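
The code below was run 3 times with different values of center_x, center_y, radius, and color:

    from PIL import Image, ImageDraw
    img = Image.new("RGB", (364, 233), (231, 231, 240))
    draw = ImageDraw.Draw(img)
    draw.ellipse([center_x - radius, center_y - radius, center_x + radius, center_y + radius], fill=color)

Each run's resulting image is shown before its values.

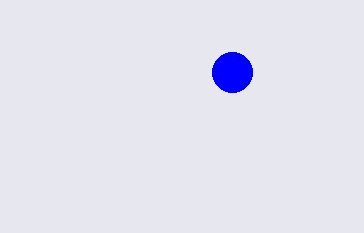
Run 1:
center_x = 232
center_y = 72
radius = 20
color = 'blue'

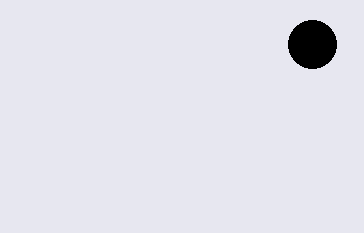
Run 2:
center_x = 312, center_y = 44, radius = 24, color = 'black'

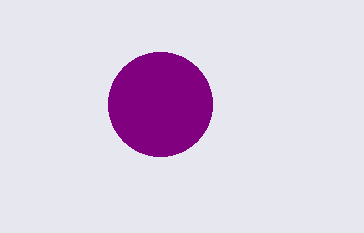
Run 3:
center_x = 160; center_y = 104; radius = 52; color = 'purple'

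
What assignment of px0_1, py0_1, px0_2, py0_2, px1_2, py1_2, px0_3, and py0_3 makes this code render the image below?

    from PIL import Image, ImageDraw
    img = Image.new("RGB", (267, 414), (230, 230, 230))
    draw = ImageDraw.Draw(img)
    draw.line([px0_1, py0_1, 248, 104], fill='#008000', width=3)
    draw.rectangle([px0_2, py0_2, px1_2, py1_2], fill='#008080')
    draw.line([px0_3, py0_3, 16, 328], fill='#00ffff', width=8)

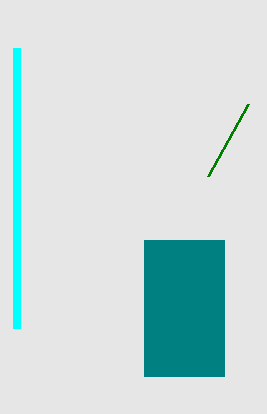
px0_1 = 208, py0_1 = 176, px0_2 = 144, py0_2 = 240, px1_2 = 224, py1_2 = 376, px0_3 = 16, py0_3 = 48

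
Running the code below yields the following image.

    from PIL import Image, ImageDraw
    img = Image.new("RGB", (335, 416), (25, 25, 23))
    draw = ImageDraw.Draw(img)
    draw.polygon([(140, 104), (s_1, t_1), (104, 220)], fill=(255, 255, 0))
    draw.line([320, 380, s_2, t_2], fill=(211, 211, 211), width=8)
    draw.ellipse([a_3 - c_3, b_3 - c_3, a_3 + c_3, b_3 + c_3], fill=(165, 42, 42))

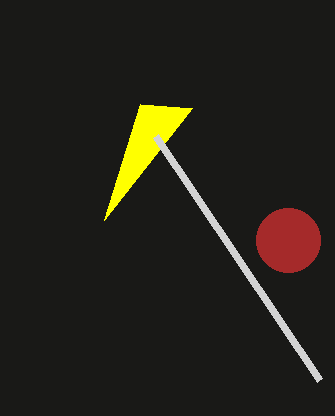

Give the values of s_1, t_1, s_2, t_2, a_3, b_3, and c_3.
s_1 = 192; t_1 = 108; s_2 = 156; t_2 = 136; a_3 = 288; b_3 = 240; c_3 = 32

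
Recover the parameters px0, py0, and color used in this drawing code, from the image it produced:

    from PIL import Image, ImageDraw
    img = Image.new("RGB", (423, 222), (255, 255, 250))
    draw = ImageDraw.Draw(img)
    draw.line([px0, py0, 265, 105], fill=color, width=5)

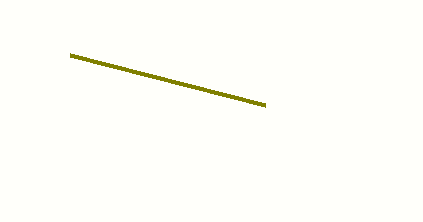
px0 = 70, py0 = 55, color = 'olive'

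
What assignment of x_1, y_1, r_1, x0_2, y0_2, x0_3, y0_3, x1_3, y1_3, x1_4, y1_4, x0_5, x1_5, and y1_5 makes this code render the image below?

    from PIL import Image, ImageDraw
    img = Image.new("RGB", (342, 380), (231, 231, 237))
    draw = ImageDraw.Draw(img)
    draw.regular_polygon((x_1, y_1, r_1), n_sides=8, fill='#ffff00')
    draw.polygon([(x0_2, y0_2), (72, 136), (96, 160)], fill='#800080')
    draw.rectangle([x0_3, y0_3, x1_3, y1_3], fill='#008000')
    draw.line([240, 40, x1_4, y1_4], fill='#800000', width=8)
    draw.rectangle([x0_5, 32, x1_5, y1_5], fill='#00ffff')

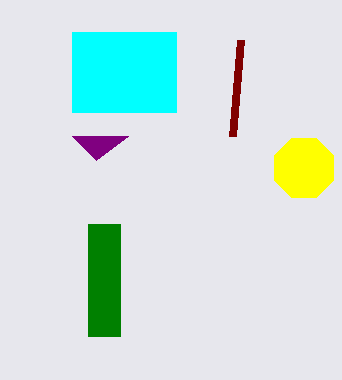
x_1 = 304; y_1 = 168; r_1 = 32; x0_2 = 128; y0_2 = 136; x0_3 = 88; y0_3 = 224; x1_3 = 120; y1_3 = 336; x1_4 = 232; y1_4 = 136; x0_5 = 72; x1_5 = 176; y1_5 = 112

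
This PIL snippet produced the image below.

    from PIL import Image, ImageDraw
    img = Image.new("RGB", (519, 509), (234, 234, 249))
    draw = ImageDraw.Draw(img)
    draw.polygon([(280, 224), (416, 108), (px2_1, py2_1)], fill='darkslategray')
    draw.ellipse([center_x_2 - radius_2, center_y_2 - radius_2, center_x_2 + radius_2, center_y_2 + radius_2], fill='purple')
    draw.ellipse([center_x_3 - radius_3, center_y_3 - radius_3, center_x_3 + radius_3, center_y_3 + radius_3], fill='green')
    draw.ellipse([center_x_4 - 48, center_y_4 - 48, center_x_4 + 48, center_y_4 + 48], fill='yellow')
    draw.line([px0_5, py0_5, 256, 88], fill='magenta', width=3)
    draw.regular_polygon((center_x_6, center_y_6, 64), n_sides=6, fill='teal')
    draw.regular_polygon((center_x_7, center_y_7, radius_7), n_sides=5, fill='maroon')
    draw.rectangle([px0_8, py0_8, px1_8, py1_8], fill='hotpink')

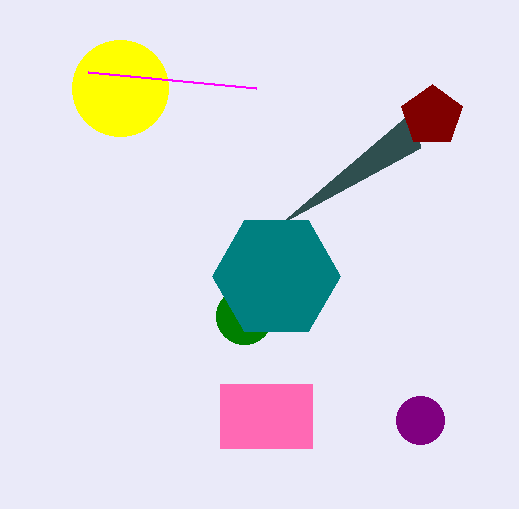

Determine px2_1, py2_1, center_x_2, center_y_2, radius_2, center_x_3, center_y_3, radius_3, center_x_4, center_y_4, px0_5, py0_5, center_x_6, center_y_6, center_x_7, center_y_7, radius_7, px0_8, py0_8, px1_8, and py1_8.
px2_1 = 420, py2_1 = 148, center_x_2 = 420, center_y_2 = 420, radius_2 = 24, center_x_3 = 244, center_y_3 = 316, radius_3 = 28, center_x_4 = 120, center_y_4 = 88, px0_5 = 88, py0_5 = 72, center_x_6 = 276, center_y_6 = 276, center_x_7 = 432, center_y_7 = 116, radius_7 = 32, px0_8 = 220, py0_8 = 384, px1_8 = 312, py1_8 = 448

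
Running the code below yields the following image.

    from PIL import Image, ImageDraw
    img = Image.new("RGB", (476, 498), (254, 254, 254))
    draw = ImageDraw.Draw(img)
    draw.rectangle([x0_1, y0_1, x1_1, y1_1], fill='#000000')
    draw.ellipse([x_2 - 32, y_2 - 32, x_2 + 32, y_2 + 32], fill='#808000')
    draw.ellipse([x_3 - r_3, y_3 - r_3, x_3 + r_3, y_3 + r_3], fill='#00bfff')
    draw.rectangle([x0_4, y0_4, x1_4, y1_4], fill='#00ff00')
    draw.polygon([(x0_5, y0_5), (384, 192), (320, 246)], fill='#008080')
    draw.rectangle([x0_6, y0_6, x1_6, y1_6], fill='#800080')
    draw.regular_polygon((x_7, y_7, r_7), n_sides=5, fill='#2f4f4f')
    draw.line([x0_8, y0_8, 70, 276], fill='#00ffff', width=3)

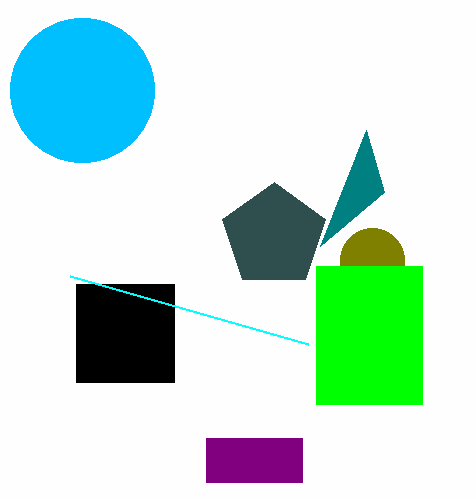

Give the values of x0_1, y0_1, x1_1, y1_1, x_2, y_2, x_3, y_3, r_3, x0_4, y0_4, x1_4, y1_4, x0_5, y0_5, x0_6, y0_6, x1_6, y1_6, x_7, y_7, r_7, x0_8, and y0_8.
x0_1 = 76; y0_1 = 284; x1_1 = 174; y1_1 = 382; x_2 = 372; y_2 = 260; x_3 = 82; y_3 = 90; r_3 = 72; x0_4 = 316; y0_4 = 266; x1_4 = 422; y1_4 = 404; x0_5 = 366; y0_5 = 130; x0_6 = 206; y0_6 = 438; x1_6 = 302; y1_6 = 482; x_7 = 274; y_7 = 236; r_7 = 54; x0_8 = 308; y0_8 = 344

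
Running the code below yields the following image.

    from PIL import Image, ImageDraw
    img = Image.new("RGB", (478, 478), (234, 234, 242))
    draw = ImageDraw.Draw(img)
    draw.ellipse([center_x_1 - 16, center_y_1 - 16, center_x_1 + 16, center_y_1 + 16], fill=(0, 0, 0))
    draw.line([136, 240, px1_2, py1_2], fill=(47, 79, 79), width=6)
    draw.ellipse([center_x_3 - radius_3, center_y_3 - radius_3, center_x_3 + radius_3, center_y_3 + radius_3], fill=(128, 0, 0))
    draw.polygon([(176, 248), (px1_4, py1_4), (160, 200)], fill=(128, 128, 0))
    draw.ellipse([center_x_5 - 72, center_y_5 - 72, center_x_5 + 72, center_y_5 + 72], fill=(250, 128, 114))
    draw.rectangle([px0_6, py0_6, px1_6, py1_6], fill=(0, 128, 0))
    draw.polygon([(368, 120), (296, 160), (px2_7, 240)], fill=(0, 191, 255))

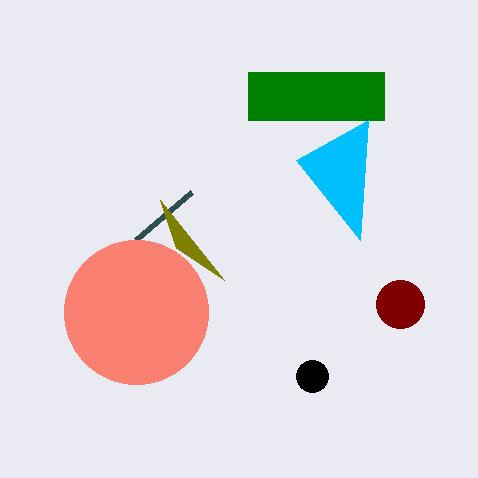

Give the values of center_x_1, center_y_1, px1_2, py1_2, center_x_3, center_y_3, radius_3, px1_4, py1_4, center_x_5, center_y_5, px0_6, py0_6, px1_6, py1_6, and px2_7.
center_x_1 = 312
center_y_1 = 376
px1_2 = 192
py1_2 = 192
center_x_3 = 400
center_y_3 = 304
radius_3 = 24
px1_4 = 224
py1_4 = 280
center_x_5 = 136
center_y_5 = 312
px0_6 = 248
py0_6 = 72
px1_6 = 384
py1_6 = 120
px2_7 = 360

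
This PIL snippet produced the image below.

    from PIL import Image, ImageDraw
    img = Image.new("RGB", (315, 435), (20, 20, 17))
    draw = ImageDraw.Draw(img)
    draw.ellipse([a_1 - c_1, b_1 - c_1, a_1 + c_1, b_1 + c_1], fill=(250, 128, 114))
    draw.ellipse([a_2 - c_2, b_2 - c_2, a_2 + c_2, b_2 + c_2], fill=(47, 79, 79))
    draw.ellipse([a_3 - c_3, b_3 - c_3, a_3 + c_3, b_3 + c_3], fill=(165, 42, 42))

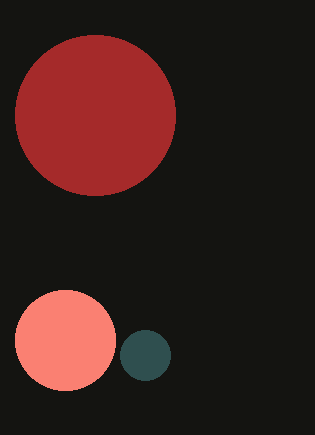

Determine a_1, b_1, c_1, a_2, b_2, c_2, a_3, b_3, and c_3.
a_1 = 65, b_1 = 340, c_1 = 50, a_2 = 145, b_2 = 355, c_2 = 25, a_3 = 95, b_3 = 115, c_3 = 80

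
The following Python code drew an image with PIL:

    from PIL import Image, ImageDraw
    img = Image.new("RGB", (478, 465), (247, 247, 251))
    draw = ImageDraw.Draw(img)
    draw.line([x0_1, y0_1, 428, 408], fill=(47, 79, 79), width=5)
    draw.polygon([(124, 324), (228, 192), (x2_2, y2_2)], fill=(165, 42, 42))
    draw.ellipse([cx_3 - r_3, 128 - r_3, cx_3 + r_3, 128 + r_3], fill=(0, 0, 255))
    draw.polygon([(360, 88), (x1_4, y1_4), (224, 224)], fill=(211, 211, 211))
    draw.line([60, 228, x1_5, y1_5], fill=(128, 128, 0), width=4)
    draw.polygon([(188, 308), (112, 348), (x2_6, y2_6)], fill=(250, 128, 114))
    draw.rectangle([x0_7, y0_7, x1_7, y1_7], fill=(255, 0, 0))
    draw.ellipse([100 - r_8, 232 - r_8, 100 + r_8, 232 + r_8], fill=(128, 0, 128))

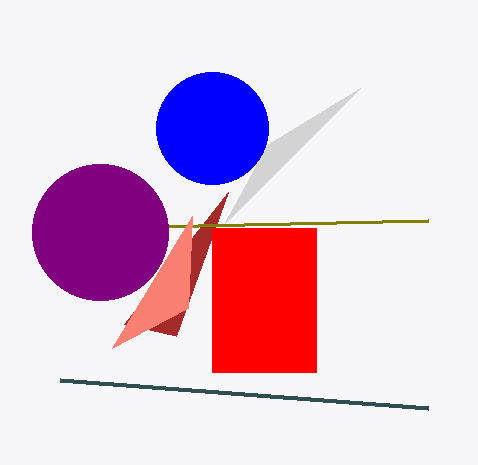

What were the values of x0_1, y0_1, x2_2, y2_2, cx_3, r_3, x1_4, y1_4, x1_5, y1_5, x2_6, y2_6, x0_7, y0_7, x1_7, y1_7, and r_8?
x0_1 = 60; y0_1 = 380; x2_2 = 176; y2_2 = 336; cx_3 = 212; r_3 = 56; x1_4 = 268; y1_4 = 144; x1_5 = 428; y1_5 = 220; x2_6 = 192; y2_6 = 216; x0_7 = 212; y0_7 = 228; x1_7 = 316; y1_7 = 372; r_8 = 68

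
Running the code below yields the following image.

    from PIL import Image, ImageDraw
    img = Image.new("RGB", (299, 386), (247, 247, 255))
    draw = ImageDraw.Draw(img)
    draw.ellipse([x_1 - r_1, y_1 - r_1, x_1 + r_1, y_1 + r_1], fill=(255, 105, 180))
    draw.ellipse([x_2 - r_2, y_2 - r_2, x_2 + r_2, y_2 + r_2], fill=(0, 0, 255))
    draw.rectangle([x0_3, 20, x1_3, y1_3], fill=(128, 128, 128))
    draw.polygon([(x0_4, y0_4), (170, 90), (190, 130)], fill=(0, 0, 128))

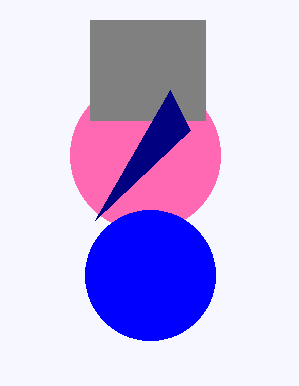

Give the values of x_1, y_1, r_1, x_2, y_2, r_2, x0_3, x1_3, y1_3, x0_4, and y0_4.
x_1 = 145
y_1 = 155
r_1 = 75
x_2 = 150
y_2 = 275
r_2 = 65
x0_3 = 90
x1_3 = 205
y1_3 = 120
x0_4 = 95
y0_4 = 220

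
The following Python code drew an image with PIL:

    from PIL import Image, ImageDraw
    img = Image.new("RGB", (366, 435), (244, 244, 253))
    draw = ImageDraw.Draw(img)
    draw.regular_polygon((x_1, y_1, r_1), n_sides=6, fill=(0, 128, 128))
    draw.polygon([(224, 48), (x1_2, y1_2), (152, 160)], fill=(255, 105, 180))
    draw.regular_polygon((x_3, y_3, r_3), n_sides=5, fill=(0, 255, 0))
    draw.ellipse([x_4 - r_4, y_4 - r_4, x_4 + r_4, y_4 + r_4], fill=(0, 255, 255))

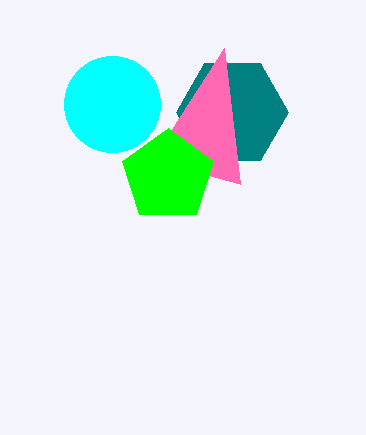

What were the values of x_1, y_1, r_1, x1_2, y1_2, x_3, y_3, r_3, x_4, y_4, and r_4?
x_1 = 232
y_1 = 112
r_1 = 56
x1_2 = 240
y1_2 = 184
x_3 = 168
y_3 = 176
r_3 = 48
x_4 = 112
y_4 = 104
r_4 = 48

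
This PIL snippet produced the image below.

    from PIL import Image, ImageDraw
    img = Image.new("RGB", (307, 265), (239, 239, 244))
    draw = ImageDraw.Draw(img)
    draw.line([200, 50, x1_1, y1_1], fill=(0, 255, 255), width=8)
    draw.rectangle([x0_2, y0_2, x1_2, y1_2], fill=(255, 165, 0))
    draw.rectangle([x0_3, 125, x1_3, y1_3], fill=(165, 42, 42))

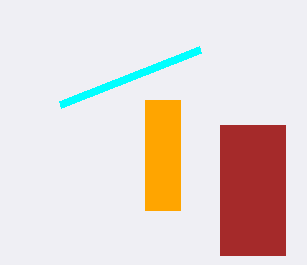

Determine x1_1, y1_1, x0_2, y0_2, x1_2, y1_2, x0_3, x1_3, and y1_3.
x1_1 = 60, y1_1 = 105, x0_2 = 145, y0_2 = 100, x1_2 = 180, y1_2 = 210, x0_3 = 220, x1_3 = 285, y1_3 = 255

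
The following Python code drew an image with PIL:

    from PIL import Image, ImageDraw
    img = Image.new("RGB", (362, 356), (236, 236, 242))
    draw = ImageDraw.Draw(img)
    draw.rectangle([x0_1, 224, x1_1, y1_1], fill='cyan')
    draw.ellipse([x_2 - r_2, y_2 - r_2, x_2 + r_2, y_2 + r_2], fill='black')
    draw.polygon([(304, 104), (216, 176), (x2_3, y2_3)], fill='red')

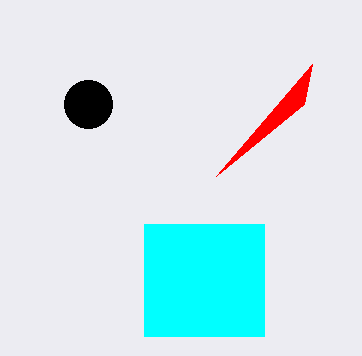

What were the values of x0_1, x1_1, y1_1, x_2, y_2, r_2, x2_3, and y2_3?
x0_1 = 144, x1_1 = 264, y1_1 = 336, x_2 = 88, y_2 = 104, r_2 = 24, x2_3 = 312, y2_3 = 64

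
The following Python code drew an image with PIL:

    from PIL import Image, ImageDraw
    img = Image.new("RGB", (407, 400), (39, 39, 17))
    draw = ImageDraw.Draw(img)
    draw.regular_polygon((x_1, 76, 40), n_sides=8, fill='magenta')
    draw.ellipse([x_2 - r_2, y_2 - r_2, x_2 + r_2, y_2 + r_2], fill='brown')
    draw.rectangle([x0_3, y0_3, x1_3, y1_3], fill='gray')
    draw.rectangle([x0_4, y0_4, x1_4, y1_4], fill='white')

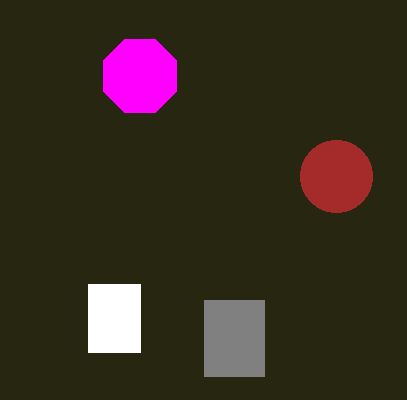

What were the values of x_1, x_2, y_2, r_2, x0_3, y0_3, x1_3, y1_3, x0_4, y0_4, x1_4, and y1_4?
x_1 = 140; x_2 = 336; y_2 = 176; r_2 = 36; x0_3 = 204; y0_3 = 300; x1_3 = 264; y1_3 = 376; x0_4 = 88; y0_4 = 284; x1_4 = 140; y1_4 = 352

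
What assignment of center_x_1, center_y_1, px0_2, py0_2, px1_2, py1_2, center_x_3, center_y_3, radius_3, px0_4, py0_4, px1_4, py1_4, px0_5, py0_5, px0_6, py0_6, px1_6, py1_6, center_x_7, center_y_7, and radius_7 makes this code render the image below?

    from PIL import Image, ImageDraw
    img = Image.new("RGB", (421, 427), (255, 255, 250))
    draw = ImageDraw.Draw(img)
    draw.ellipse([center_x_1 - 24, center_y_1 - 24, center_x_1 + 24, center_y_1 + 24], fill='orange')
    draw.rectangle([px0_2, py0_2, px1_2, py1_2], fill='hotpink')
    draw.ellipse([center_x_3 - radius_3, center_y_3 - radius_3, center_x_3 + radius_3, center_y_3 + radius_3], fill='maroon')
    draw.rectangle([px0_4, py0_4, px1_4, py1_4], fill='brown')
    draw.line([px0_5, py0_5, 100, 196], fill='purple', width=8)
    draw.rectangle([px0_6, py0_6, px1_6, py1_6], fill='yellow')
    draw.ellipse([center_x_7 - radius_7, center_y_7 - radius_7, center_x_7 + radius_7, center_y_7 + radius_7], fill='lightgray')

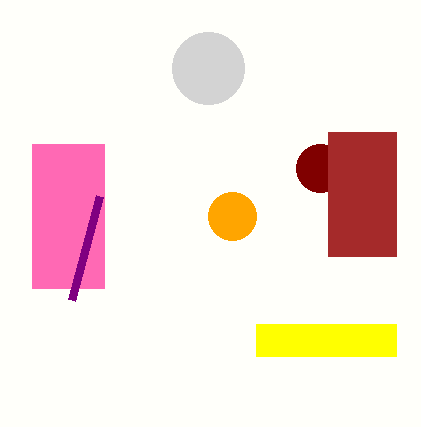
center_x_1 = 232
center_y_1 = 216
px0_2 = 32
py0_2 = 144
px1_2 = 104
py1_2 = 288
center_x_3 = 320
center_y_3 = 168
radius_3 = 24
px0_4 = 328
py0_4 = 132
px1_4 = 396
py1_4 = 256
px0_5 = 72
py0_5 = 300
px0_6 = 256
py0_6 = 324
px1_6 = 396
py1_6 = 356
center_x_7 = 208
center_y_7 = 68
radius_7 = 36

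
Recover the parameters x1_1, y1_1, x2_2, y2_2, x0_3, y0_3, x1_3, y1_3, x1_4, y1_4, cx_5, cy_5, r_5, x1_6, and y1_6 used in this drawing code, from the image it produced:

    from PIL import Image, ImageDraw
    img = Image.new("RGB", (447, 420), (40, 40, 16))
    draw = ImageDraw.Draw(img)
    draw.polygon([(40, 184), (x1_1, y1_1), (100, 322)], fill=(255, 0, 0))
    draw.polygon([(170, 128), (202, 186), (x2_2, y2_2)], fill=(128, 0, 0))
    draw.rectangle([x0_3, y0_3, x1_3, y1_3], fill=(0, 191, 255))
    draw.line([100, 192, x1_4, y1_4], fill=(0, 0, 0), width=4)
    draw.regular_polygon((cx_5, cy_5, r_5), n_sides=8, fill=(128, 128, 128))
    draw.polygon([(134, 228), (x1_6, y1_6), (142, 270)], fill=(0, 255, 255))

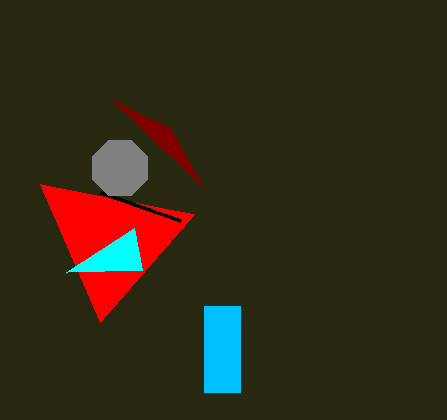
x1_1 = 194
y1_1 = 214
x2_2 = 112
y2_2 = 100
x0_3 = 204
y0_3 = 306
x1_3 = 240
y1_3 = 392
x1_4 = 180
y1_4 = 220
cx_5 = 120
cy_5 = 168
r_5 = 30
x1_6 = 66
y1_6 = 272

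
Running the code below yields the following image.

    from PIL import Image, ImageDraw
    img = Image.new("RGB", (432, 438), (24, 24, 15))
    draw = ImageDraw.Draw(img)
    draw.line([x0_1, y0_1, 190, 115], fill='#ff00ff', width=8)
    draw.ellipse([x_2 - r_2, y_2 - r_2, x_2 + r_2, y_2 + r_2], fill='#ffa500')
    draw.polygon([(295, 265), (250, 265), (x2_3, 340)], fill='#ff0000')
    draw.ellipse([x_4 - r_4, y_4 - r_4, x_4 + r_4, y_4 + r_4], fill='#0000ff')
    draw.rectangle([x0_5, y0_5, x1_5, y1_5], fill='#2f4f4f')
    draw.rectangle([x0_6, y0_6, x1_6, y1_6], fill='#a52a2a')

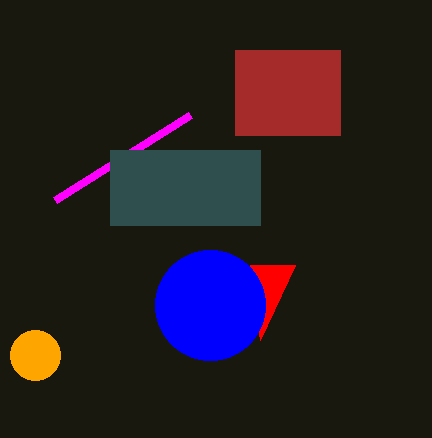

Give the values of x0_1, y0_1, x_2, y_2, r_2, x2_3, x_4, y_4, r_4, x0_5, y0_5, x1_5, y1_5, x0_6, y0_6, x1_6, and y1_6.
x0_1 = 55
y0_1 = 200
x_2 = 35
y_2 = 355
r_2 = 25
x2_3 = 260
x_4 = 210
y_4 = 305
r_4 = 55
x0_5 = 110
y0_5 = 150
x1_5 = 260
y1_5 = 225
x0_6 = 235
y0_6 = 50
x1_6 = 340
y1_6 = 135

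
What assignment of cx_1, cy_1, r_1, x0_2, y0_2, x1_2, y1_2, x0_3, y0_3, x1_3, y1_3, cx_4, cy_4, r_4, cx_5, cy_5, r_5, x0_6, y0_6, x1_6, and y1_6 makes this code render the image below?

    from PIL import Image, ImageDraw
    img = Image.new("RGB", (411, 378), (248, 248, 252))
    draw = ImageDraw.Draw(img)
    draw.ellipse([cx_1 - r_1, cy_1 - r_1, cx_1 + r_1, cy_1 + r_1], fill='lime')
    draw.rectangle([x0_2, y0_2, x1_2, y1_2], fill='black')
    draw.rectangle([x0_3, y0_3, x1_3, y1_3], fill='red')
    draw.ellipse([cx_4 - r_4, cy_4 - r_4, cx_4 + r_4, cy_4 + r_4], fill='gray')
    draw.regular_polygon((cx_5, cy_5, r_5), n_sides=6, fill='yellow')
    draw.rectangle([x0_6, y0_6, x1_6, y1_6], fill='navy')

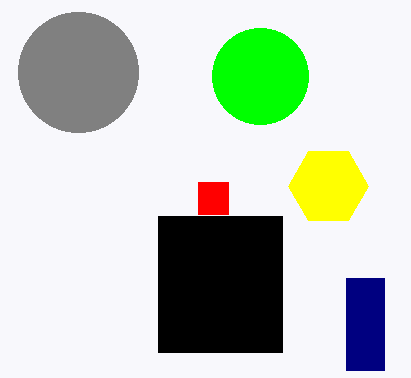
cx_1 = 260
cy_1 = 76
r_1 = 48
x0_2 = 158
y0_2 = 216
x1_2 = 282
y1_2 = 352
x0_3 = 198
y0_3 = 182
x1_3 = 228
y1_3 = 214
cx_4 = 78
cy_4 = 72
r_4 = 60
cx_5 = 328
cy_5 = 186
r_5 = 40
x0_6 = 346
y0_6 = 278
x1_6 = 384
y1_6 = 370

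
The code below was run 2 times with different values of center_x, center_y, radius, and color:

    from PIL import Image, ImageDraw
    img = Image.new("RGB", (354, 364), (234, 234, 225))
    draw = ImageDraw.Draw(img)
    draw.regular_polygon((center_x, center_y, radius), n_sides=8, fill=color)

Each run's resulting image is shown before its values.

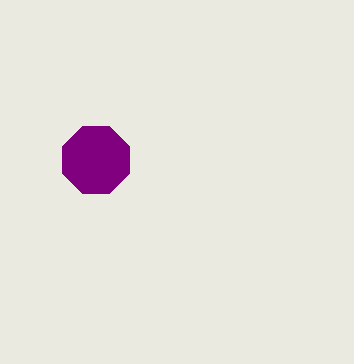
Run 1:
center_x = 96
center_y = 160
radius = 36
color = 'purple'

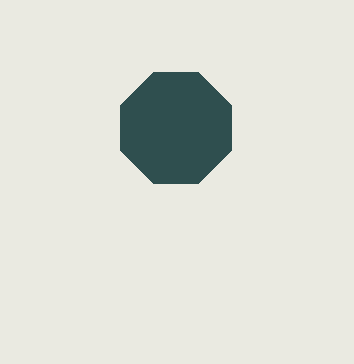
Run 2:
center_x = 176; center_y = 128; radius = 60; color = 'darkslategray'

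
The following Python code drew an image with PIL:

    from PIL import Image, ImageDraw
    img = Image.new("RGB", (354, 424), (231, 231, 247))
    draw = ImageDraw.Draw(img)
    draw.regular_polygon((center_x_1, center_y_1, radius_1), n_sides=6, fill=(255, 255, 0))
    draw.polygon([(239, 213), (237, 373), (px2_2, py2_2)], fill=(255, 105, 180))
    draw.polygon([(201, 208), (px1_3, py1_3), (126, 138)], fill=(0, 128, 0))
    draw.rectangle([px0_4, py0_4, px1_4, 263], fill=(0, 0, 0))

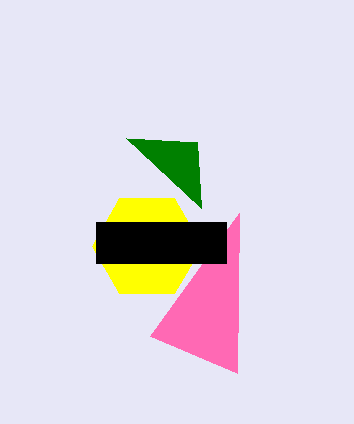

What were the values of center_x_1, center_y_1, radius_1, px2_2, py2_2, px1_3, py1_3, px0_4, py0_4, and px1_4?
center_x_1 = 147, center_y_1 = 246, radius_1 = 55, px2_2 = 150, py2_2 = 336, px1_3 = 197, py1_3 = 142, px0_4 = 96, py0_4 = 222, px1_4 = 226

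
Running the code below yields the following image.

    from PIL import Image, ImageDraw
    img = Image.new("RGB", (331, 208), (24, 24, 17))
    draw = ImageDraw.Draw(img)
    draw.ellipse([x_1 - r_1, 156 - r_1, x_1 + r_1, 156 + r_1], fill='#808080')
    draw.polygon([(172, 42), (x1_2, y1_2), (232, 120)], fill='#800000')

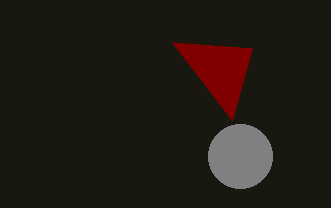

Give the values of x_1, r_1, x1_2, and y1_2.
x_1 = 240
r_1 = 32
x1_2 = 252
y1_2 = 48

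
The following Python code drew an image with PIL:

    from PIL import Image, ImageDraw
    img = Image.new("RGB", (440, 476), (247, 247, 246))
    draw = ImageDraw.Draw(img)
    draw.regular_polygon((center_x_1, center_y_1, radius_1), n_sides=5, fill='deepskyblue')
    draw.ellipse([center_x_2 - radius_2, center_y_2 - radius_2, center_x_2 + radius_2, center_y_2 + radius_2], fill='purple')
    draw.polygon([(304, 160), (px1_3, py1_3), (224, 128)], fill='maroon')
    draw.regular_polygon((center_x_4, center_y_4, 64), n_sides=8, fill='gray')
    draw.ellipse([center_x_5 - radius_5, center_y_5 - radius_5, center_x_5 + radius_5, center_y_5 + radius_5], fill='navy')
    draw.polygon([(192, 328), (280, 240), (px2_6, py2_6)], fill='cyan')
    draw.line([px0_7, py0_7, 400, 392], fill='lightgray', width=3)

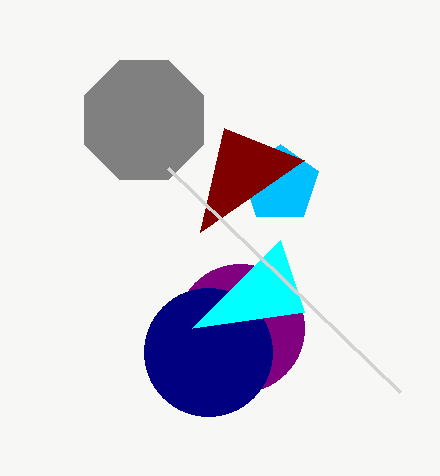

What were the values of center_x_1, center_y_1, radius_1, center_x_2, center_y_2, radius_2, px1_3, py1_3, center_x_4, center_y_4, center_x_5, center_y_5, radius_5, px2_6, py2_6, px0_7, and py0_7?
center_x_1 = 280, center_y_1 = 184, radius_1 = 40, center_x_2 = 240, center_y_2 = 328, radius_2 = 64, px1_3 = 200, py1_3 = 232, center_x_4 = 144, center_y_4 = 120, center_x_5 = 208, center_y_5 = 352, radius_5 = 64, px2_6 = 304, py2_6 = 312, px0_7 = 168, py0_7 = 168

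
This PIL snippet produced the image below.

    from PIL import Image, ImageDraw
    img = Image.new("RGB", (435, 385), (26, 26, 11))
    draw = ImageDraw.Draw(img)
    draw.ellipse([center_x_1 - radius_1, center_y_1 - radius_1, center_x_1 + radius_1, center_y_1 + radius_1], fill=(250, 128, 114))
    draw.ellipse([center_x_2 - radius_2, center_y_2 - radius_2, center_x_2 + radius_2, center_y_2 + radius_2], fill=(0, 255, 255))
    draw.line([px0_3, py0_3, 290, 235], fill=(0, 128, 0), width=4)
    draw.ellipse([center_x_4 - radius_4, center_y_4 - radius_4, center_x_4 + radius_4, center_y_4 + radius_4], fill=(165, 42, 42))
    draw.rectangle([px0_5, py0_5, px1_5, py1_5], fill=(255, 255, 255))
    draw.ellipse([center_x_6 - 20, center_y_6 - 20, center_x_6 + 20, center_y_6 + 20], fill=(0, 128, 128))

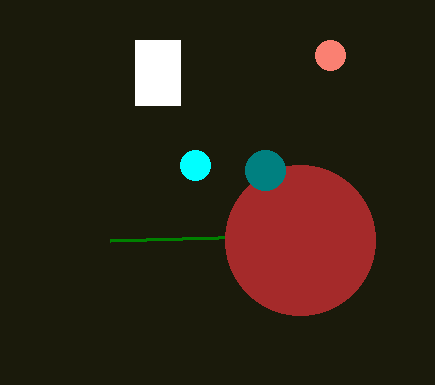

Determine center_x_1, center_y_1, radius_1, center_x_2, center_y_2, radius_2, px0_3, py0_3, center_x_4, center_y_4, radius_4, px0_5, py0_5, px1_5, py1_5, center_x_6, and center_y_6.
center_x_1 = 330; center_y_1 = 55; radius_1 = 15; center_x_2 = 195; center_y_2 = 165; radius_2 = 15; px0_3 = 110; py0_3 = 240; center_x_4 = 300; center_y_4 = 240; radius_4 = 75; px0_5 = 135; py0_5 = 40; px1_5 = 180; py1_5 = 105; center_x_6 = 265; center_y_6 = 170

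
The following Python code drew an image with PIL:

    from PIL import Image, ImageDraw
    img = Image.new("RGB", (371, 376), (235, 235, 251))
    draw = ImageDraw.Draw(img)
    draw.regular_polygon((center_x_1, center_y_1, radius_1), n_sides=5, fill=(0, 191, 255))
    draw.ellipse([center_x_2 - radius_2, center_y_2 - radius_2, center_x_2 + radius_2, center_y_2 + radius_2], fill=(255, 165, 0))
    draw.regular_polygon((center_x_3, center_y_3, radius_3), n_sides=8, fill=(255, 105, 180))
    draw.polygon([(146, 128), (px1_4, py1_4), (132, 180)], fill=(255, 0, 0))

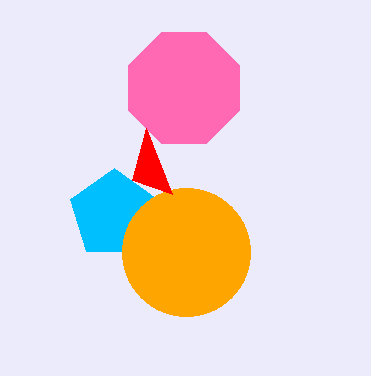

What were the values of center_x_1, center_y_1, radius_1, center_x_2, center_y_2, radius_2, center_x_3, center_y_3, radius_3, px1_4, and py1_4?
center_x_1 = 114
center_y_1 = 214
radius_1 = 46
center_x_2 = 186
center_y_2 = 252
radius_2 = 64
center_x_3 = 184
center_y_3 = 88
radius_3 = 60
px1_4 = 172
py1_4 = 194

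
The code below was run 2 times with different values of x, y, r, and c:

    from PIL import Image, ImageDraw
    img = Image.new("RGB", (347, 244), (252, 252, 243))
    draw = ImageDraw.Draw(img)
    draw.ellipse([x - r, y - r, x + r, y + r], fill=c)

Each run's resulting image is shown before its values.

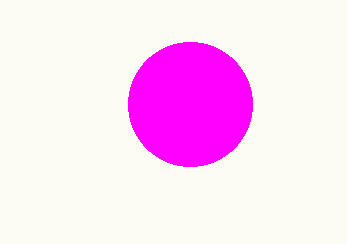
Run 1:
x = 190; y = 104; r = 62; c = 'magenta'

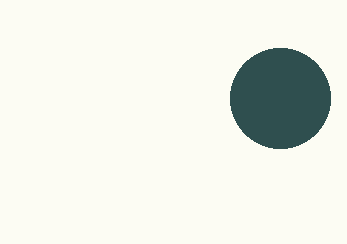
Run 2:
x = 280, y = 98, r = 50, c = 'darkslategray'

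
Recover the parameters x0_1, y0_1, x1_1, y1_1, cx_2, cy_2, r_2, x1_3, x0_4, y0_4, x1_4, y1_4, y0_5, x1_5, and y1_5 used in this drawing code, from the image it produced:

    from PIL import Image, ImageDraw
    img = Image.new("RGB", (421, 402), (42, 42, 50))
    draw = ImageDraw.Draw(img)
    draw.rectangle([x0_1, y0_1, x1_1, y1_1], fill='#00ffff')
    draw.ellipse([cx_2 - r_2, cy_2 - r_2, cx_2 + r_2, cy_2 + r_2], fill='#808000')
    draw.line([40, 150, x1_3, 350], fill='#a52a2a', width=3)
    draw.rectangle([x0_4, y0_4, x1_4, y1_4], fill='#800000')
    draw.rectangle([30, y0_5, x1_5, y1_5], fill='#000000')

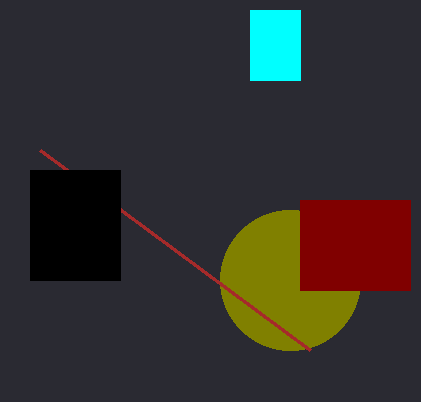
x0_1 = 250
y0_1 = 10
x1_1 = 300
y1_1 = 80
cx_2 = 290
cy_2 = 280
r_2 = 70
x1_3 = 310
x0_4 = 300
y0_4 = 200
x1_4 = 410
y1_4 = 290
y0_5 = 170
x1_5 = 120
y1_5 = 280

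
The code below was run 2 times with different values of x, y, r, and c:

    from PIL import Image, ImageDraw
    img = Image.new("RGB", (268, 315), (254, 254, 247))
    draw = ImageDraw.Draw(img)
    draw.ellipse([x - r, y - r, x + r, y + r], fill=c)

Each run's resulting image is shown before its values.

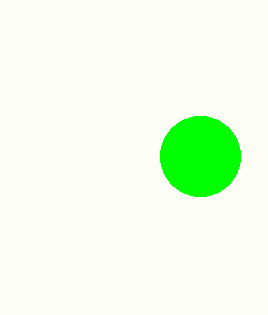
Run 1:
x = 200; y = 156; r = 40; c = 'lime'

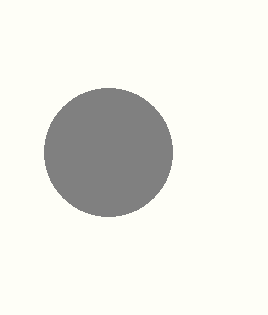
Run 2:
x = 108; y = 152; r = 64; c = 'gray'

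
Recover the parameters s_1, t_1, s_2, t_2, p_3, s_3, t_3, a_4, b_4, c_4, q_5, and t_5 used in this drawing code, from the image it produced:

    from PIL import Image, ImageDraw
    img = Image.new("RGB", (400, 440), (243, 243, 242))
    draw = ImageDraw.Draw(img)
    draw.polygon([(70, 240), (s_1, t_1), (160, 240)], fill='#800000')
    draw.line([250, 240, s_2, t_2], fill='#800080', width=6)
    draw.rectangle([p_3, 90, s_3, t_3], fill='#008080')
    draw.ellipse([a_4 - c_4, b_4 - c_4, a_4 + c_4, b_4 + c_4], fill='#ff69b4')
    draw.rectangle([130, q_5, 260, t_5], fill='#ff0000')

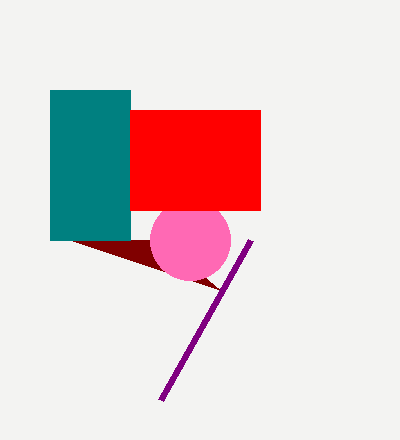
s_1 = 220; t_1 = 290; s_2 = 160; t_2 = 400; p_3 = 50; s_3 = 130; t_3 = 240; a_4 = 190; b_4 = 240; c_4 = 40; q_5 = 110; t_5 = 210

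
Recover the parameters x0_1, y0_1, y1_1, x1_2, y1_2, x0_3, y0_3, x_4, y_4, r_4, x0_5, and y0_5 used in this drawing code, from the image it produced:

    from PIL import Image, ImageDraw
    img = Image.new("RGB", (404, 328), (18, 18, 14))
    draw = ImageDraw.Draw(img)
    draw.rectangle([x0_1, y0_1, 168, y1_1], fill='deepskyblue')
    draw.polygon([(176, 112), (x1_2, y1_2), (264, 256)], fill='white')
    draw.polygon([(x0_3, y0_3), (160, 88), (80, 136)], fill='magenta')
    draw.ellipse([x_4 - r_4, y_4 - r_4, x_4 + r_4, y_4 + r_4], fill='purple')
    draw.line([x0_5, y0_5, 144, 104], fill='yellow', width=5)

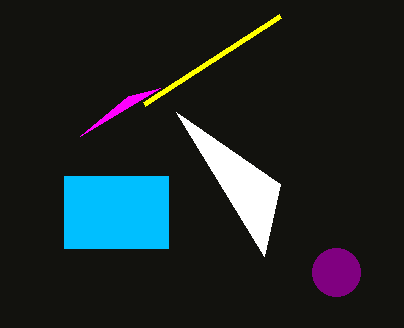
x0_1 = 64
y0_1 = 176
y1_1 = 248
x1_2 = 280
y1_2 = 184
x0_3 = 128
y0_3 = 96
x_4 = 336
y_4 = 272
r_4 = 24
x0_5 = 280
y0_5 = 16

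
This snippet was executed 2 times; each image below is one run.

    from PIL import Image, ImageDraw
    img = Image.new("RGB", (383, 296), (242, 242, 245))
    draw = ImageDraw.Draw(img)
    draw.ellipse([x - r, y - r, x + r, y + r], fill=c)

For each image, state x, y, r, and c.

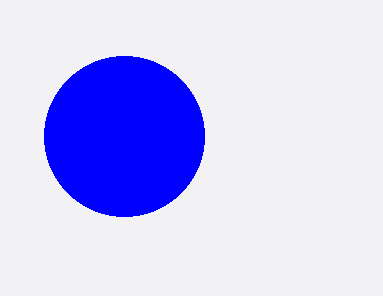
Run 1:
x = 124; y = 136; r = 80; c = 'blue'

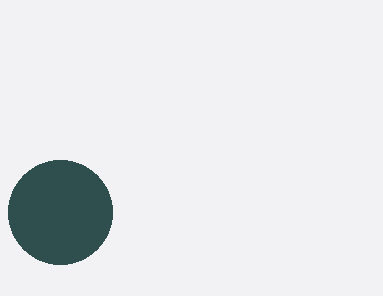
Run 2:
x = 60
y = 212
r = 52
c = 'darkslategray'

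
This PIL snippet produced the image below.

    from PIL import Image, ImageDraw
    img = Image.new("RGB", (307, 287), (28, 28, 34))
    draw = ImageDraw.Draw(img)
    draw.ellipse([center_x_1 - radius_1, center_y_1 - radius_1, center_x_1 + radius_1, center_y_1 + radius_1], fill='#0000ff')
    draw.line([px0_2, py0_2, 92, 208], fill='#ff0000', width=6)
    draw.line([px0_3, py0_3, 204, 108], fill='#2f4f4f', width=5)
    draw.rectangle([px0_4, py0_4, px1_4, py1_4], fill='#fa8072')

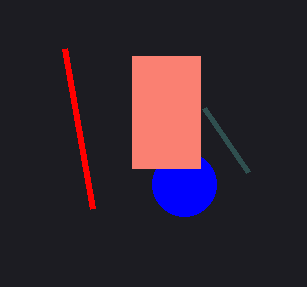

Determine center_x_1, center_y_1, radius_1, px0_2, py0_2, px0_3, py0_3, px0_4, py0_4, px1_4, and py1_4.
center_x_1 = 184; center_y_1 = 184; radius_1 = 32; px0_2 = 64; py0_2 = 48; px0_3 = 248; py0_3 = 172; px0_4 = 132; py0_4 = 56; px1_4 = 200; py1_4 = 168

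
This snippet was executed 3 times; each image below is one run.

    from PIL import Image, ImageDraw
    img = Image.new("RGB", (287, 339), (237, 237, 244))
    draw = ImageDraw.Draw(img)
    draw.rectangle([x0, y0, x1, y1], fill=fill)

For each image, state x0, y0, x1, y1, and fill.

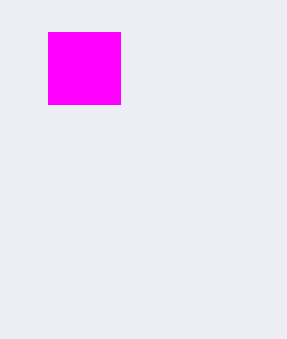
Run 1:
x0 = 48; y0 = 32; x1 = 120; y1 = 104; fill = 'magenta'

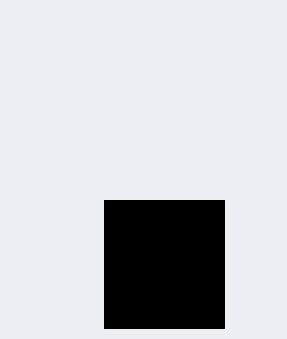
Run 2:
x0 = 104
y0 = 200
x1 = 224
y1 = 328
fill = 'black'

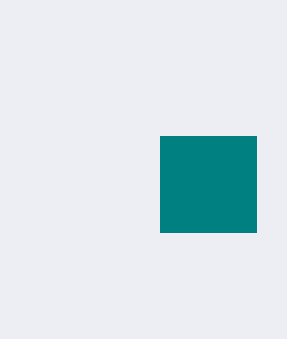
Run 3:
x0 = 160
y0 = 136
x1 = 256
y1 = 232
fill = 'teal'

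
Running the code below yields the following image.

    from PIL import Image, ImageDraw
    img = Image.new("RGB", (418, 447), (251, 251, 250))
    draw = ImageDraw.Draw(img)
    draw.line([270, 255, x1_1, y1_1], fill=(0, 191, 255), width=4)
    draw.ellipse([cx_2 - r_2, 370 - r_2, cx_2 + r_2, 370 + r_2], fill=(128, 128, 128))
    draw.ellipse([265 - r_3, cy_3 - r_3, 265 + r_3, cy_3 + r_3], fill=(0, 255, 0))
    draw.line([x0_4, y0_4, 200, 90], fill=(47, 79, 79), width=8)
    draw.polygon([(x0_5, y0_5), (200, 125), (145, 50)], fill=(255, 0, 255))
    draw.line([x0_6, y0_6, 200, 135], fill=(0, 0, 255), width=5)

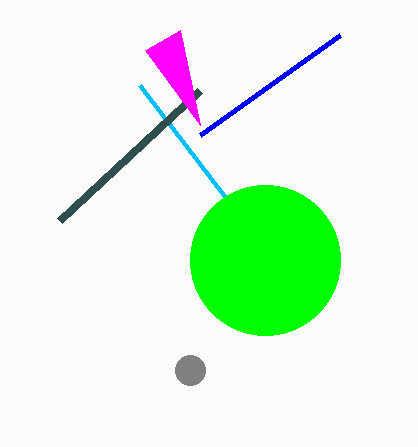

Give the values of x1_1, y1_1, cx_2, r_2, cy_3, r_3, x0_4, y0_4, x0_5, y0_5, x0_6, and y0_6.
x1_1 = 140; y1_1 = 85; cx_2 = 190; r_2 = 15; cy_3 = 260; r_3 = 75; x0_4 = 60; y0_4 = 220; x0_5 = 180; y0_5 = 30; x0_6 = 340; y0_6 = 35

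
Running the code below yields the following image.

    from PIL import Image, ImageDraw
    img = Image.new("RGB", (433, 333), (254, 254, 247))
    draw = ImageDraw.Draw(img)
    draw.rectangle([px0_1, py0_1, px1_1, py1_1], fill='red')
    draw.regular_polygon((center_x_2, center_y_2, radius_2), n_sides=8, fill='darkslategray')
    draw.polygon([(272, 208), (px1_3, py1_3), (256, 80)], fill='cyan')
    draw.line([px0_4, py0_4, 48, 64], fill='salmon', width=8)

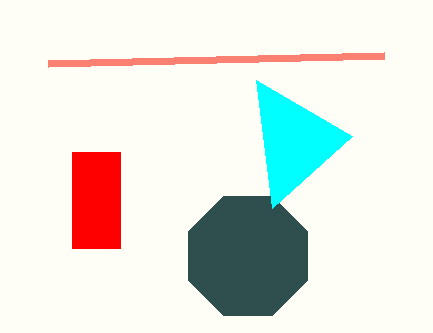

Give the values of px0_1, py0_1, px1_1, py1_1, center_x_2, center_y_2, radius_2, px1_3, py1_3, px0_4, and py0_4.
px0_1 = 72; py0_1 = 152; px1_1 = 120; py1_1 = 248; center_x_2 = 248; center_y_2 = 256; radius_2 = 64; px1_3 = 352; py1_3 = 136; px0_4 = 384; py0_4 = 56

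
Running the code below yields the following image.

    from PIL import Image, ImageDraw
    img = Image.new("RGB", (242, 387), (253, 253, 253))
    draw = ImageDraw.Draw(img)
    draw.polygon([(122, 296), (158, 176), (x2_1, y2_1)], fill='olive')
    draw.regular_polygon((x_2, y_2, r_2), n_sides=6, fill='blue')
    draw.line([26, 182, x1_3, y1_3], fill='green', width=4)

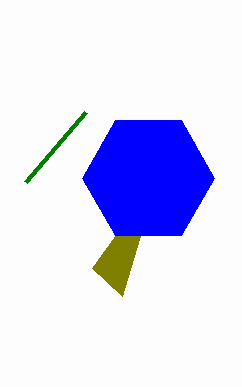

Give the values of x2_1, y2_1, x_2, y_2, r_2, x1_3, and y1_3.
x2_1 = 92; y2_1 = 268; x_2 = 148; y_2 = 178; r_2 = 66; x1_3 = 86; y1_3 = 112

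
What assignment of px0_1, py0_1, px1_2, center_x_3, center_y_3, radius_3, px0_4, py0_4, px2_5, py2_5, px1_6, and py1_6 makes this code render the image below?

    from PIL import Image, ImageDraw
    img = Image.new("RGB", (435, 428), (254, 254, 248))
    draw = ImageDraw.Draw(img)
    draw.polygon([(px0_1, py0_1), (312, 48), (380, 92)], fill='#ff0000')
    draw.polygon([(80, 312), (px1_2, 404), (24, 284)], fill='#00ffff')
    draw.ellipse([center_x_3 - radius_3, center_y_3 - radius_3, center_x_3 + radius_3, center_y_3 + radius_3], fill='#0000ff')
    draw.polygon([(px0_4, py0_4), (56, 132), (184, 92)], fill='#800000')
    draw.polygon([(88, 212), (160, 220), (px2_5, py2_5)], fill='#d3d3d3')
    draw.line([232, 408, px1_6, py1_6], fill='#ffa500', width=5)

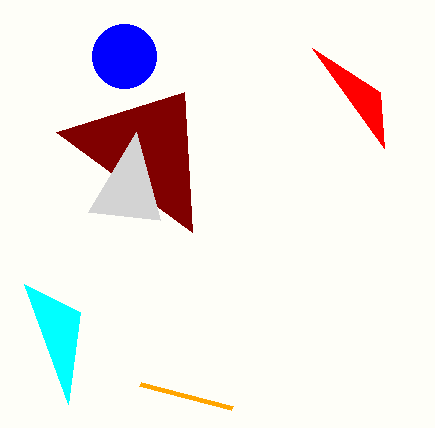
px0_1 = 384, py0_1 = 148, px1_2 = 68, center_x_3 = 124, center_y_3 = 56, radius_3 = 32, px0_4 = 192, py0_4 = 232, px2_5 = 136, py2_5 = 132, px1_6 = 140, py1_6 = 384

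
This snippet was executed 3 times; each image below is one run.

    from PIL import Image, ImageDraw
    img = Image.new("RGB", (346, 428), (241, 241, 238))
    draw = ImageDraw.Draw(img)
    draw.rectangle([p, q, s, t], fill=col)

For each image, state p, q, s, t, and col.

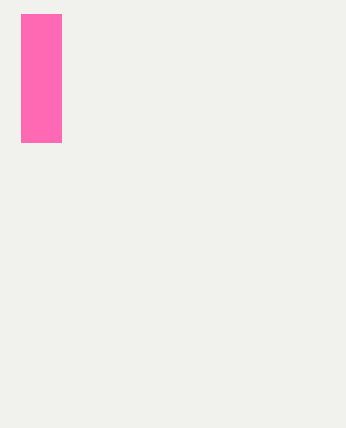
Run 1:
p = 21; q = 14; s = 61; t = 142; col = 'hotpink'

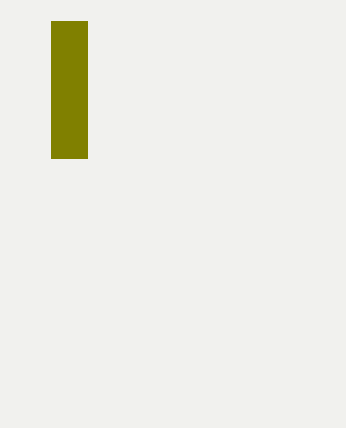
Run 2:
p = 51, q = 21, s = 87, t = 158, col = 'olive'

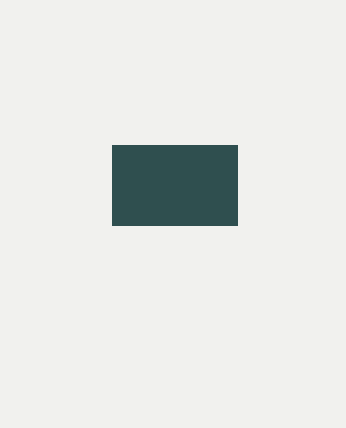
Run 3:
p = 112, q = 145, s = 237, t = 225, col = 'darkslategray'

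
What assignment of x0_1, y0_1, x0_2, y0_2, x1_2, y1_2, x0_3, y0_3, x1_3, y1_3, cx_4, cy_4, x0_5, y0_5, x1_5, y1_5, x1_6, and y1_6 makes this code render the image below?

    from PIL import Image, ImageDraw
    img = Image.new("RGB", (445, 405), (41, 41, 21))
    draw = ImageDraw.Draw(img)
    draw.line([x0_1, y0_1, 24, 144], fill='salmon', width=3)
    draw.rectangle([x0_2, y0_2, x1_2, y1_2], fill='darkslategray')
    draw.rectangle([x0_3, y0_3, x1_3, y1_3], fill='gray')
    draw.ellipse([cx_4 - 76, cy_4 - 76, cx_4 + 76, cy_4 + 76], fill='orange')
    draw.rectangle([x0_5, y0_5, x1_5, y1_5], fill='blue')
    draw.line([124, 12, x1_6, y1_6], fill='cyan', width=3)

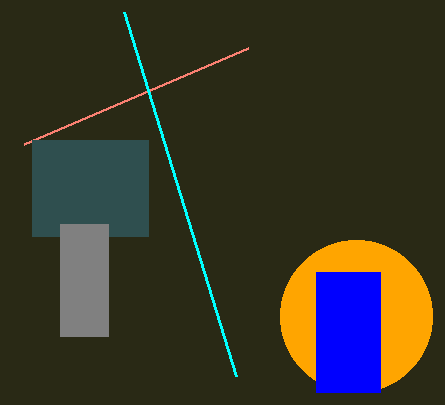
x0_1 = 248; y0_1 = 48; x0_2 = 32; y0_2 = 140; x1_2 = 148; y1_2 = 236; x0_3 = 60; y0_3 = 224; x1_3 = 108; y1_3 = 336; cx_4 = 356; cy_4 = 316; x0_5 = 316; y0_5 = 272; x1_5 = 380; y1_5 = 392; x1_6 = 236; y1_6 = 376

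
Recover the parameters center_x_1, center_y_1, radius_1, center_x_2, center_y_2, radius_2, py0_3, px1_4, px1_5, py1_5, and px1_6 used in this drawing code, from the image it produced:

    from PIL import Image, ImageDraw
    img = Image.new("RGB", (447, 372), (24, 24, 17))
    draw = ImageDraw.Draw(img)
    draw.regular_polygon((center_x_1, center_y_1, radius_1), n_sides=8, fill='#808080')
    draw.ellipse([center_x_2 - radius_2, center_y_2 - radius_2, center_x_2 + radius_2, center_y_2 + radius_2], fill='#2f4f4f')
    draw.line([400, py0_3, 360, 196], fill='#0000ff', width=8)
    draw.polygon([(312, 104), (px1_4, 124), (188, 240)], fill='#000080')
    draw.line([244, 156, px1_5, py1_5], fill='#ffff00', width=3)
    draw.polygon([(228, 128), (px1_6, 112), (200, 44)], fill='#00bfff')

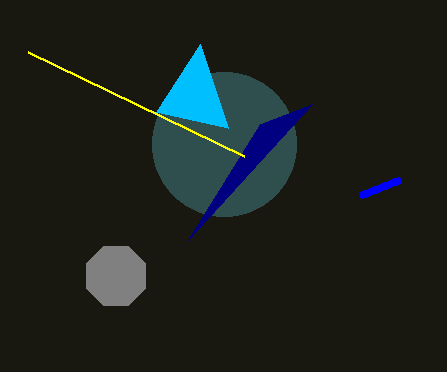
center_x_1 = 116; center_y_1 = 276; radius_1 = 32; center_x_2 = 224; center_y_2 = 144; radius_2 = 72; py0_3 = 180; px1_4 = 260; px1_5 = 28; py1_5 = 52; px1_6 = 156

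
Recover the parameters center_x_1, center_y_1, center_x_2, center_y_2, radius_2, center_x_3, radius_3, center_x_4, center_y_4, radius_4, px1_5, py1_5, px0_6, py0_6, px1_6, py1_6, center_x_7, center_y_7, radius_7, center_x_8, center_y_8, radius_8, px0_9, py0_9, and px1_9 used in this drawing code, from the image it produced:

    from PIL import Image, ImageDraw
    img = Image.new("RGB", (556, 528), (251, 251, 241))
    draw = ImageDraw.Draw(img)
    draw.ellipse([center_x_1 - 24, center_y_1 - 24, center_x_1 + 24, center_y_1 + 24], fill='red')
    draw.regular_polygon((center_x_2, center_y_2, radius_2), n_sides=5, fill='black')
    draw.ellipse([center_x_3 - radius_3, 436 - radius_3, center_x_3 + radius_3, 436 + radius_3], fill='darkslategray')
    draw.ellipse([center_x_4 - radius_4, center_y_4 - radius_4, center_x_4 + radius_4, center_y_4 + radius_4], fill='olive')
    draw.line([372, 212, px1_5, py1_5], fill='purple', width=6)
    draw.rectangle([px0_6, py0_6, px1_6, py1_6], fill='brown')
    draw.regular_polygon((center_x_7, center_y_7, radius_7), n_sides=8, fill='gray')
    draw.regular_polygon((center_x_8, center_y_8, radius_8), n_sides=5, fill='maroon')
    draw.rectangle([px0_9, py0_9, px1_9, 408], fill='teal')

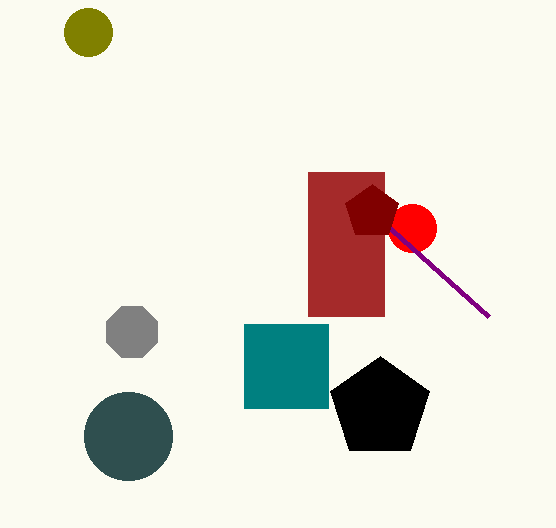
center_x_1 = 412, center_y_1 = 228, center_x_2 = 380, center_y_2 = 408, radius_2 = 52, center_x_3 = 128, radius_3 = 44, center_x_4 = 88, center_y_4 = 32, radius_4 = 24, px1_5 = 488, py1_5 = 316, px0_6 = 308, py0_6 = 172, px1_6 = 384, py1_6 = 316, center_x_7 = 132, center_y_7 = 332, radius_7 = 28, center_x_8 = 372, center_y_8 = 212, radius_8 = 28, px0_9 = 244, py0_9 = 324, px1_9 = 328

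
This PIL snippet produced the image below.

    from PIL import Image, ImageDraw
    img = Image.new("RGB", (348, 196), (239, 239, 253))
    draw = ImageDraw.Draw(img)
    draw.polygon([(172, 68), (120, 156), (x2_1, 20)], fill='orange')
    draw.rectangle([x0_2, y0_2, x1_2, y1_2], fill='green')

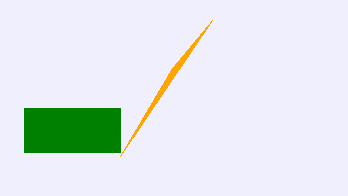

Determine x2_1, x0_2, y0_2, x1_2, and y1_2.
x2_1 = 212
x0_2 = 24
y0_2 = 108
x1_2 = 120
y1_2 = 152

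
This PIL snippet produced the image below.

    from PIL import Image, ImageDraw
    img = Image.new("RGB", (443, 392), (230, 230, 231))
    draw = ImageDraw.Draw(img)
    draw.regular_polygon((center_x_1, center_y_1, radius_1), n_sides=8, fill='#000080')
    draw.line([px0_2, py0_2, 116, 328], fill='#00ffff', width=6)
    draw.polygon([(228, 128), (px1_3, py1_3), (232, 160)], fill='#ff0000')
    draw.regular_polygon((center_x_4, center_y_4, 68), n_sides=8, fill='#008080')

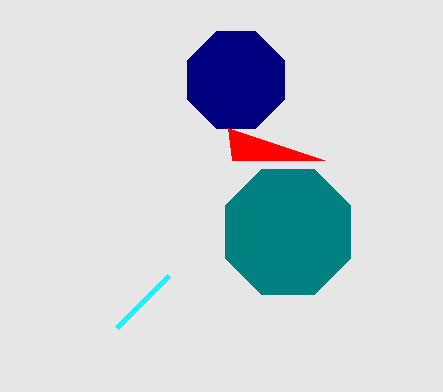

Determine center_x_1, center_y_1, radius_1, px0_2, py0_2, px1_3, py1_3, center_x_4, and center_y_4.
center_x_1 = 236
center_y_1 = 80
radius_1 = 52
px0_2 = 168
py0_2 = 276
px1_3 = 324
py1_3 = 160
center_x_4 = 288
center_y_4 = 232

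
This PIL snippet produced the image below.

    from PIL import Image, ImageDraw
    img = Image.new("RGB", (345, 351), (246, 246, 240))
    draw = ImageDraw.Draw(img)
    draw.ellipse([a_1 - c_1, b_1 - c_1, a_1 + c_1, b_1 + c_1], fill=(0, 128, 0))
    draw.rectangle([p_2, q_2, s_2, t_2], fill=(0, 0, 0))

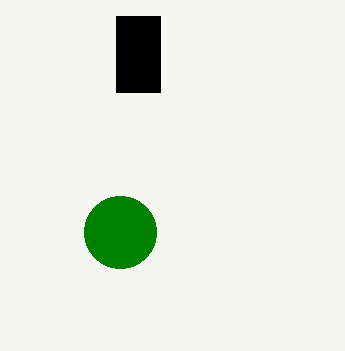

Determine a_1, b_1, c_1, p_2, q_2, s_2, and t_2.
a_1 = 120, b_1 = 232, c_1 = 36, p_2 = 116, q_2 = 16, s_2 = 160, t_2 = 92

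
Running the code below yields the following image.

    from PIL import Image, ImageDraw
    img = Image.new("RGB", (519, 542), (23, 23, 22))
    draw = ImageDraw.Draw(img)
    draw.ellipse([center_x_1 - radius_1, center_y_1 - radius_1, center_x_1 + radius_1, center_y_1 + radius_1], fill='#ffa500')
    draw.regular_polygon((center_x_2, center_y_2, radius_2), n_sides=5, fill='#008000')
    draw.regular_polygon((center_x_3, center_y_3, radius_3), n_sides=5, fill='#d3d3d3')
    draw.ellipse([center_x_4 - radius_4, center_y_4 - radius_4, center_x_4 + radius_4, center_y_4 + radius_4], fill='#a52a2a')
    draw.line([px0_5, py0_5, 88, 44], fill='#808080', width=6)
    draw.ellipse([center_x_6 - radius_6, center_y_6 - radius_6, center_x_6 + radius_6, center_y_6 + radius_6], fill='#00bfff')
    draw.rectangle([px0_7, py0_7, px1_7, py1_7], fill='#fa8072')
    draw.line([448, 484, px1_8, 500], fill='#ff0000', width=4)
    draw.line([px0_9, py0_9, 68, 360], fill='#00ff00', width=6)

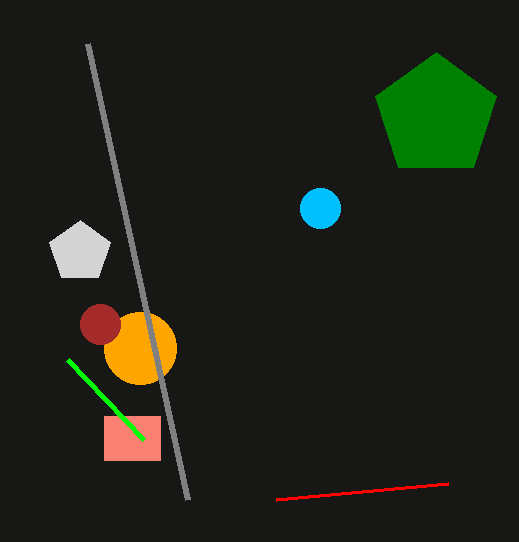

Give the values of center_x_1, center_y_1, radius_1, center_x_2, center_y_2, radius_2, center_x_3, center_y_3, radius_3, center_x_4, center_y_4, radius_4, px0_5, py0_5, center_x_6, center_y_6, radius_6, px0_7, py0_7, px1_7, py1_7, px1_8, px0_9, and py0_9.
center_x_1 = 140, center_y_1 = 348, radius_1 = 36, center_x_2 = 436, center_y_2 = 116, radius_2 = 64, center_x_3 = 80, center_y_3 = 252, radius_3 = 32, center_x_4 = 100, center_y_4 = 324, radius_4 = 20, px0_5 = 188, py0_5 = 500, center_x_6 = 320, center_y_6 = 208, radius_6 = 20, px0_7 = 104, py0_7 = 416, px1_7 = 160, py1_7 = 460, px1_8 = 276, px0_9 = 144, py0_9 = 440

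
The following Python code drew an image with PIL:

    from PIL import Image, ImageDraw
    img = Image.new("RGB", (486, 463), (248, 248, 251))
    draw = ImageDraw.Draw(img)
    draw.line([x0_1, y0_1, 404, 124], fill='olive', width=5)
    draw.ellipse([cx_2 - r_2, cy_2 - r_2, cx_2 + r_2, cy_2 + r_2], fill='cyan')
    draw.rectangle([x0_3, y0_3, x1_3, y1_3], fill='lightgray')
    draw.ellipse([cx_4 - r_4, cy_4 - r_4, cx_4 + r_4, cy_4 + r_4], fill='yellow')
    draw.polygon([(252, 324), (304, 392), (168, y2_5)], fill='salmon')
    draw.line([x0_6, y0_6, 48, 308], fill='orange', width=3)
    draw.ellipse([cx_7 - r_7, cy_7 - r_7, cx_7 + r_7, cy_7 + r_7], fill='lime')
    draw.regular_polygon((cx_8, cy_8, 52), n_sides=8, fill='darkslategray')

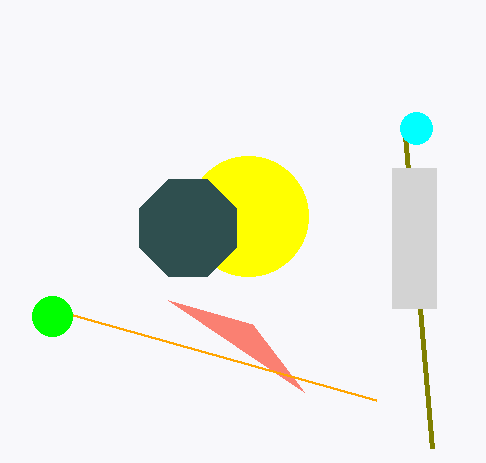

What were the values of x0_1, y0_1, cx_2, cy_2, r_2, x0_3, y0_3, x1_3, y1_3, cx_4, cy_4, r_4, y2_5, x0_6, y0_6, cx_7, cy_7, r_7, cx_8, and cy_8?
x0_1 = 432; y0_1 = 448; cx_2 = 416; cy_2 = 128; r_2 = 16; x0_3 = 392; y0_3 = 168; x1_3 = 436; y1_3 = 308; cx_4 = 248; cy_4 = 216; r_4 = 60; y2_5 = 300; x0_6 = 376; y0_6 = 400; cx_7 = 52; cy_7 = 316; r_7 = 20; cx_8 = 188; cy_8 = 228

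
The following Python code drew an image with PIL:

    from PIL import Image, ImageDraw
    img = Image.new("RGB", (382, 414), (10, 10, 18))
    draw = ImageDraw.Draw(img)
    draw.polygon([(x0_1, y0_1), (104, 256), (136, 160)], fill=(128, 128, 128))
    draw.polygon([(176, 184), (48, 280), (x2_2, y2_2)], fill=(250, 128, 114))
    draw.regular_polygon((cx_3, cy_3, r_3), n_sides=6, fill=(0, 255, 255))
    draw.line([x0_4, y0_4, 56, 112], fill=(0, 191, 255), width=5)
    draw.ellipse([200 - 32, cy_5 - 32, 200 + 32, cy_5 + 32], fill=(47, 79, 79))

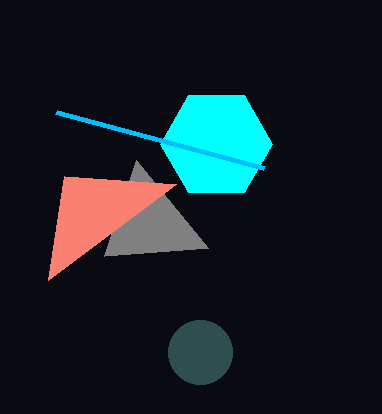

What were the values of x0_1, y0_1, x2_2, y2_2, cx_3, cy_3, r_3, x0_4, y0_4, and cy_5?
x0_1 = 208; y0_1 = 248; x2_2 = 64; y2_2 = 176; cx_3 = 216; cy_3 = 144; r_3 = 56; x0_4 = 264; y0_4 = 168; cy_5 = 352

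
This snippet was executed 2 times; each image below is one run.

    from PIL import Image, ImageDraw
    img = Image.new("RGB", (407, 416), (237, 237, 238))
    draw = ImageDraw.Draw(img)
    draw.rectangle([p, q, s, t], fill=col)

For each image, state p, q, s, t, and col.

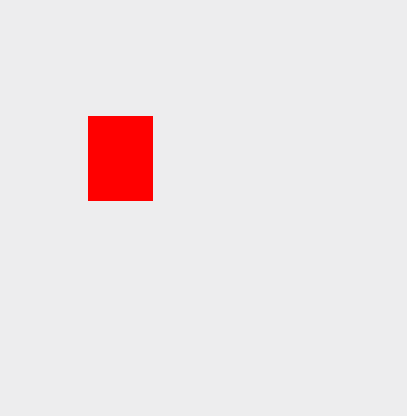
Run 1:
p = 88; q = 116; s = 152; t = 200; col = 'red'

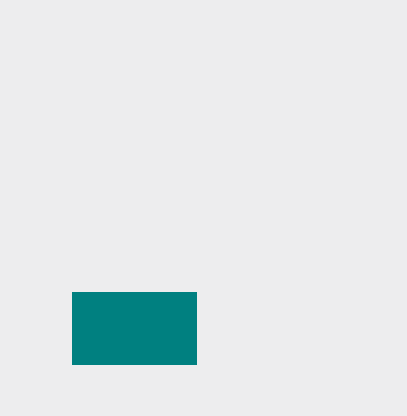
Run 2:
p = 72
q = 292
s = 196
t = 364
col = 'teal'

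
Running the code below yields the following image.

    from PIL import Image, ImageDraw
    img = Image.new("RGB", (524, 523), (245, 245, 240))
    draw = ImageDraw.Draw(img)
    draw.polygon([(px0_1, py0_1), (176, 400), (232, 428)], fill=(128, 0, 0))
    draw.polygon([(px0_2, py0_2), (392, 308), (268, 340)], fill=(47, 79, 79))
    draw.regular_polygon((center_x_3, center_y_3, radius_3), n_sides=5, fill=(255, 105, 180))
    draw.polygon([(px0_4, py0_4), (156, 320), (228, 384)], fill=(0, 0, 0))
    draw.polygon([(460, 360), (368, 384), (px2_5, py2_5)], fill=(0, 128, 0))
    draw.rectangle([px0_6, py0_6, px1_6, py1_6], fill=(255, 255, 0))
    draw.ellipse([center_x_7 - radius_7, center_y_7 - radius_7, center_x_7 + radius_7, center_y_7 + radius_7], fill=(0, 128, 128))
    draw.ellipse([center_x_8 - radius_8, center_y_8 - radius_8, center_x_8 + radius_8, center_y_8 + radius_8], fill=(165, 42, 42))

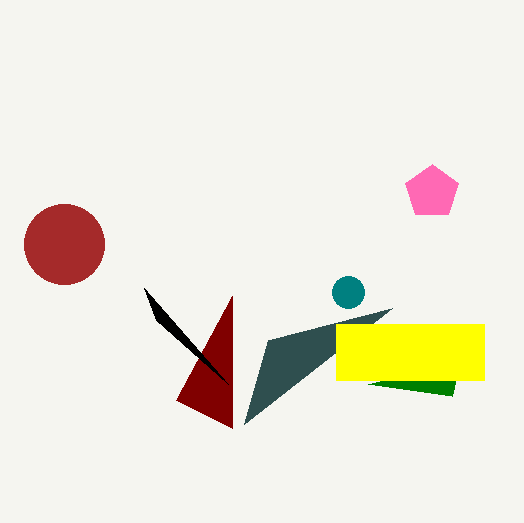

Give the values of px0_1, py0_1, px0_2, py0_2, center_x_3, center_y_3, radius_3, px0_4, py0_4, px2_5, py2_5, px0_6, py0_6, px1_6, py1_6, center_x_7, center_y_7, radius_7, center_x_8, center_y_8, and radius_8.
px0_1 = 232
py0_1 = 296
px0_2 = 244
py0_2 = 424
center_x_3 = 432
center_y_3 = 192
radius_3 = 28
px0_4 = 144
py0_4 = 288
px2_5 = 452
py2_5 = 396
px0_6 = 336
py0_6 = 324
px1_6 = 484
py1_6 = 380
center_x_7 = 348
center_y_7 = 292
radius_7 = 16
center_x_8 = 64
center_y_8 = 244
radius_8 = 40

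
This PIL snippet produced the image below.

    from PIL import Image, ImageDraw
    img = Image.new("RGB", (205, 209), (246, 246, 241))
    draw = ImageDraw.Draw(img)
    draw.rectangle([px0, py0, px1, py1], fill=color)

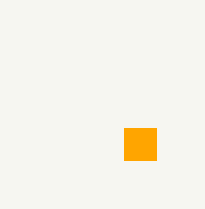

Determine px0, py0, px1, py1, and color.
px0 = 124
py0 = 128
px1 = 156
py1 = 160
color = 'orange'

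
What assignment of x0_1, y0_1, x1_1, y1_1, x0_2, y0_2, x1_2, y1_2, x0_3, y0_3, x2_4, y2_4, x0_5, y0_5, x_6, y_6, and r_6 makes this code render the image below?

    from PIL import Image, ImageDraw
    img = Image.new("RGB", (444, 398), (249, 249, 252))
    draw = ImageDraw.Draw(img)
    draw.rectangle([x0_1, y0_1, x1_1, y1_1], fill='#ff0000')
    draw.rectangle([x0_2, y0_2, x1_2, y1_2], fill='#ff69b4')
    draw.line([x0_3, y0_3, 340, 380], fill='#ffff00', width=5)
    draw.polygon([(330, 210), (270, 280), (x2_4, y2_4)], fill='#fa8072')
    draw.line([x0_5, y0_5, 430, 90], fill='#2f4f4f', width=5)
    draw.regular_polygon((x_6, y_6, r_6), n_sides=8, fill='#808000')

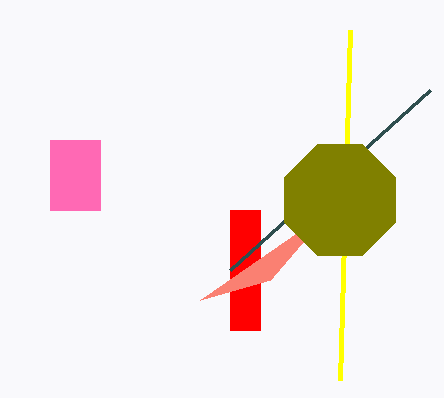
x0_1 = 230
y0_1 = 210
x1_1 = 260
y1_1 = 330
x0_2 = 50
y0_2 = 140
x1_2 = 100
y1_2 = 210
x0_3 = 350
y0_3 = 30
x2_4 = 200
y2_4 = 300
x0_5 = 230
y0_5 = 270
x_6 = 340
y_6 = 200
r_6 = 60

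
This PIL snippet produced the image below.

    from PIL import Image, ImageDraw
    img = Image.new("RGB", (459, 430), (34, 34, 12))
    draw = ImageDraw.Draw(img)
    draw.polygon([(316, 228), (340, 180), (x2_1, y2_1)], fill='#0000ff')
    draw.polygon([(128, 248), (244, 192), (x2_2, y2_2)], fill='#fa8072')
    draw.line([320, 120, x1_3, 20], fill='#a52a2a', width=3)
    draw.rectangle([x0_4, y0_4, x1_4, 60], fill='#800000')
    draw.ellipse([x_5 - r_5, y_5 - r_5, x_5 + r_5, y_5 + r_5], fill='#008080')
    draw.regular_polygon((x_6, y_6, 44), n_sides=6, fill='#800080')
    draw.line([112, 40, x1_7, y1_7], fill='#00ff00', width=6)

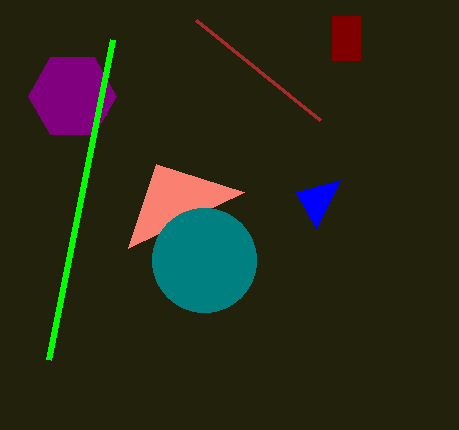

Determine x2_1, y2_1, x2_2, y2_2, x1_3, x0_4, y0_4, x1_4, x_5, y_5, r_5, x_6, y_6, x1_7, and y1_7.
x2_1 = 296; y2_1 = 192; x2_2 = 156; y2_2 = 164; x1_3 = 196; x0_4 = 332; y0_4 = 16; x1_4 = 360; x_5 = 204; y_5 = 260; r_5 = 52; x_6 = 72; y_6 = 96; x1_7 = 48; y1_7 = 360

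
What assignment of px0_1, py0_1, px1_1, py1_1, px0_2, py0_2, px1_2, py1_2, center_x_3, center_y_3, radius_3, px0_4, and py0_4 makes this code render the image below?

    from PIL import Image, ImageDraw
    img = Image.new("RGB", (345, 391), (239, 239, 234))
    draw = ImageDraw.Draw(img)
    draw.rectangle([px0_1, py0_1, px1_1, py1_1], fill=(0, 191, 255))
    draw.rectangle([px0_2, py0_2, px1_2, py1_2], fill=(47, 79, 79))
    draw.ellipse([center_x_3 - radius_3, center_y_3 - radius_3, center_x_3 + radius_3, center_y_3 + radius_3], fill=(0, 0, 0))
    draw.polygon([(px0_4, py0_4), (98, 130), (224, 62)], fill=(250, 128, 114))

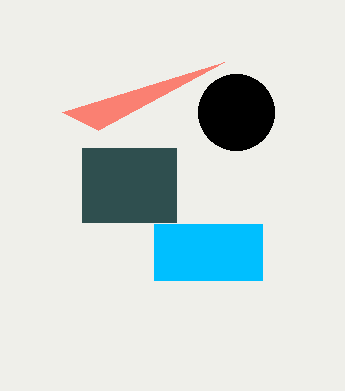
px0_1 = 154, py0_1 = 224, px1_1 = 262, py1_1 = 280, px0_2 = 82, py0_2 = 148, px1_2 = 176, py1_2 = 222, center_x_3 = 236, center_y_3 = 112, radius_3 = 38, px0_4 = 62, py0_4 = 112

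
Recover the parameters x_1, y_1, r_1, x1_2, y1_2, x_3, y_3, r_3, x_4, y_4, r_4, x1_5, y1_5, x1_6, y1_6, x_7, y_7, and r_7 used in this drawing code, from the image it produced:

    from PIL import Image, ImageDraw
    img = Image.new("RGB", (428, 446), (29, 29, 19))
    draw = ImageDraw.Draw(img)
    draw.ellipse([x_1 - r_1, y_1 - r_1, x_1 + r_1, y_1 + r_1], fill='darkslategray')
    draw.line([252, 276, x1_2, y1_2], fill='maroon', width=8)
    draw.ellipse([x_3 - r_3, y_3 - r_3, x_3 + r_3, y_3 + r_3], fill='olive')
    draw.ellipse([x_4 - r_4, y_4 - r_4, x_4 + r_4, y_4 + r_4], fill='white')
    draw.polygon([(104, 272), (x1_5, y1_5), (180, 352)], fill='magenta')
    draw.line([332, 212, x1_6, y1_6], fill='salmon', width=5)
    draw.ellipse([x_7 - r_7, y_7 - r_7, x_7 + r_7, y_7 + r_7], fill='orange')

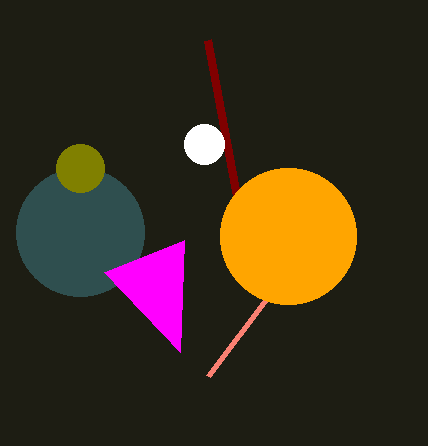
x_1 = 80; y_1 = 232; r_1 = 64; x1_2 = 208; y1_2 = 40; x_3 = 80; y_3 = 168; r_3 = 24; x_4 = 204; y_4 = 144; r_4 = 20; x1_5 = 184; y1_5 = 240; x1_6 = 208; y1_6 = 376; x_7 = 288; y_7 = 236; r_7 = 68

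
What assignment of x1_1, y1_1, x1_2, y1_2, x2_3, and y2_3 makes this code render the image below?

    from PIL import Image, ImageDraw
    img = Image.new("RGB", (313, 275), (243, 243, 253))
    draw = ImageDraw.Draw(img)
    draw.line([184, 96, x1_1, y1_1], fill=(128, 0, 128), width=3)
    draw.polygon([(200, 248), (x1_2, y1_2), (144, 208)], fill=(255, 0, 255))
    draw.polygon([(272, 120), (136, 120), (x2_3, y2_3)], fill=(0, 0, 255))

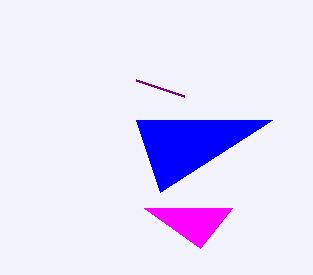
x1_1 = 136; y1_1 = 80; x1_2 = 232; y1_2 = 208; x2_3 = 160; y2_3 = 192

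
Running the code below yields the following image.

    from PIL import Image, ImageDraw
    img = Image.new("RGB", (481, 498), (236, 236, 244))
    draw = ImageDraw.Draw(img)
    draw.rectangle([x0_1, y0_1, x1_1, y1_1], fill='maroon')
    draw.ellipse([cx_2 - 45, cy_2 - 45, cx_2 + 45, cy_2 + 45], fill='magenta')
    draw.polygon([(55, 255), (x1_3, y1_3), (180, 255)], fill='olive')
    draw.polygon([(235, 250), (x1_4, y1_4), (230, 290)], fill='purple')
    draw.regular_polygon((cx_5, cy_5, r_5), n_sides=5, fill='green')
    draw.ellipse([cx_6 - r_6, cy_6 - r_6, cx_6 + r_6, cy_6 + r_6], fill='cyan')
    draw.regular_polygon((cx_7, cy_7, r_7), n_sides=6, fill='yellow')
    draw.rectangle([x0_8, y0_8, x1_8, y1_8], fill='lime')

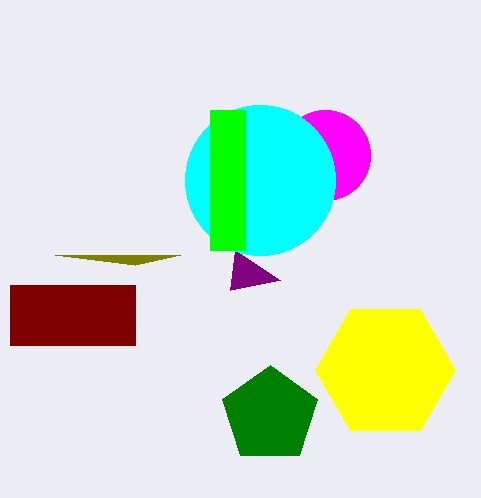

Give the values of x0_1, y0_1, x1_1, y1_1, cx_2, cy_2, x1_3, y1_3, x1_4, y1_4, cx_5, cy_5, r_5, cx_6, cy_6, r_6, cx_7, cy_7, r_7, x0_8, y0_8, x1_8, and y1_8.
x0_1 = 10; y0_1 = 285; x1_1 = 135; y1_1 = 345; cx_2 = 325; cy_2 = 155; x1_3 = 135; y1_3 = 265; x1_4 = 280; y1_4 = 280; cx_5 = 270; cy_5 = 415; r_5 = 50; cx_6 = 260; cy_6 = 180; r_6 = 75; cx_7 = 385; cy_7 = 370; r_7 = 70; x0_8 = 210; y0_8 = 110; x1_8 = 245; y1_8 = 250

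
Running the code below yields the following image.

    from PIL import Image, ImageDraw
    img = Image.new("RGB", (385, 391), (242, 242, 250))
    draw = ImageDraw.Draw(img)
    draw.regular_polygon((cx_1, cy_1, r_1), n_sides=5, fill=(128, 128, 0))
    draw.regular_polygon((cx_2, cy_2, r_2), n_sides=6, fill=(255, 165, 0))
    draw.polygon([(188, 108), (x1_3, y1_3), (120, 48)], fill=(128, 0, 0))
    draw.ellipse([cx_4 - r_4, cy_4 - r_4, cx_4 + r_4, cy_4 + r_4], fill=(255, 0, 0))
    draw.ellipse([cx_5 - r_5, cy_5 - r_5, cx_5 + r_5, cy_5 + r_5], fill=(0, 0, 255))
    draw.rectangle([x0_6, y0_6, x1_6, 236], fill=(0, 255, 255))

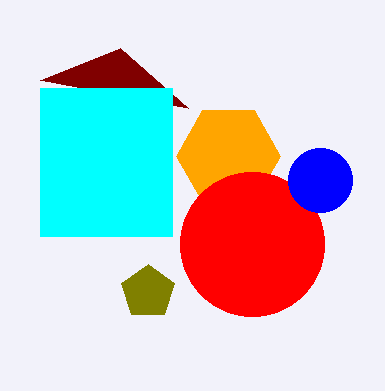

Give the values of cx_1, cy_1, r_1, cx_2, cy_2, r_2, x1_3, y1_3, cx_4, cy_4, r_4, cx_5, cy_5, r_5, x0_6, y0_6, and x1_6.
cx_1 = 148
cy_1 = 292
r_1 = 28
cx_2 = 228
cy_2 = 156
r_2 = 52
x1_3 = 40
y1_3 = 80
cx_4 = 252
cy_4 = 244
r_4 = 72
cx_5 = 320
cy_5 = 180
r_5 = 32
x0_6 = 40
y0_6 = 88
x1_6 = 172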